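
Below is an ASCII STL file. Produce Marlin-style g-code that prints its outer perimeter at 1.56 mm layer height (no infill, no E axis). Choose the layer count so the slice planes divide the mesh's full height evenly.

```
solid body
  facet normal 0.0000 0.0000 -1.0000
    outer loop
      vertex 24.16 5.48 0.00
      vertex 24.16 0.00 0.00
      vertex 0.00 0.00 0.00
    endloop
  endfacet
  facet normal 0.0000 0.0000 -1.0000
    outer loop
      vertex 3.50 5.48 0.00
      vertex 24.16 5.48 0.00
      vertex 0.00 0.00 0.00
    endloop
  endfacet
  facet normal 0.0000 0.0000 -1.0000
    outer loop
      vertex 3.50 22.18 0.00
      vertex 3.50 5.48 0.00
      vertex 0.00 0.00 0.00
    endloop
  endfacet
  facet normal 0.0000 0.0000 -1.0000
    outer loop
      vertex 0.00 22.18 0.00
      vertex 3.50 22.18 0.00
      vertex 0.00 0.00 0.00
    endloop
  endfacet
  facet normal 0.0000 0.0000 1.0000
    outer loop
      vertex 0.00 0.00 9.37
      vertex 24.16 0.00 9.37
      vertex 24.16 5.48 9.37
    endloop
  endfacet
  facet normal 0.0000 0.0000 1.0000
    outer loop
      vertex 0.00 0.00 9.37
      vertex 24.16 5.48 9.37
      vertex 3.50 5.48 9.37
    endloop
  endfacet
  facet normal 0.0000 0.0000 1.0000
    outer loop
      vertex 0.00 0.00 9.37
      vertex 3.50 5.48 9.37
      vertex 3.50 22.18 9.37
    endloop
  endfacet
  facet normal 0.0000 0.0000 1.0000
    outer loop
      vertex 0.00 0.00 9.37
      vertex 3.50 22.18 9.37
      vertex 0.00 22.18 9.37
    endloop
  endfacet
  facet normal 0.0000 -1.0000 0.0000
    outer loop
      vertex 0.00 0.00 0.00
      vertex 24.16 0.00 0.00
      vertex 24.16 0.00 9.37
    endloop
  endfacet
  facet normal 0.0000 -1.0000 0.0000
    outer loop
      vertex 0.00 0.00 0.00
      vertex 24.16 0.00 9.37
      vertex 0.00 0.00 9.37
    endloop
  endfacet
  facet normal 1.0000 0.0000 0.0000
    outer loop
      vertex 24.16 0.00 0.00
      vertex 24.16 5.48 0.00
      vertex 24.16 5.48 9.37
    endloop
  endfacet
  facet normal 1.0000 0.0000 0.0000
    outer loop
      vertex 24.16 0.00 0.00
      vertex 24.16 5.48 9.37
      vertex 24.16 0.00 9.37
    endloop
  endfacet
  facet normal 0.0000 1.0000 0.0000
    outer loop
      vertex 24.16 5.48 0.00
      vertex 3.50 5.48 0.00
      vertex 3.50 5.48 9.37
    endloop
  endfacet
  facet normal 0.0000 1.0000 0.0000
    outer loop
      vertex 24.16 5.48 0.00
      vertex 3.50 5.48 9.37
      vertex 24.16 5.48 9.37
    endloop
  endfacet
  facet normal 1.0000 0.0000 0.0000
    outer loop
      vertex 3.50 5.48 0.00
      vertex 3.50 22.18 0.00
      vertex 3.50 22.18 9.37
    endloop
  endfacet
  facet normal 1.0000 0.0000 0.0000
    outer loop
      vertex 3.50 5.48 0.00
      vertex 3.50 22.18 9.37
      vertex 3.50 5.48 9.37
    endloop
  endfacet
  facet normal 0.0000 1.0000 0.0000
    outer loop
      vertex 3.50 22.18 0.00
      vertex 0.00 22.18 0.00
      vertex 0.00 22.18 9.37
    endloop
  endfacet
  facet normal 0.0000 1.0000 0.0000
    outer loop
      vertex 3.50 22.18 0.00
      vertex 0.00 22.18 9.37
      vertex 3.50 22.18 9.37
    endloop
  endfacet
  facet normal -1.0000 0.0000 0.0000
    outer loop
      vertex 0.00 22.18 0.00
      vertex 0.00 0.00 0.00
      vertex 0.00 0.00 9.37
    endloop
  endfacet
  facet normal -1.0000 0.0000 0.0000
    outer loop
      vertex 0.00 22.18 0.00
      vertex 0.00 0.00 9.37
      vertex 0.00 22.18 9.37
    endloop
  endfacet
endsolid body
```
; perimeter-only toolpath
G21 ; units = mm
G90 ; absolute positioning
G28 ; home
; layer 1
G0 Z1.56
G0 X0.00 Y0.00
G1 X24.16 Y0.00
G1 X24.16 Y5.48
G1 X3.50 Y5.48
G1 X3.50 Y22.18
G1 X0.00 Y22.18
G1 X0.00 Y0.00
; layer 2
G0 Z3.12
G0 X0.00 Y0.00
G1 X24.16 Y0.00
G1 X24.16 Y5.48
G1 X3.50 Y5.48
G1 X3.50 Y22.18
G1 X0.00 Y22.18
G1 X0.00 Y0.00
; layer 3
G0 Z4.68
G0 X0.00 Y0.00
G1 X24.16 Y0.00
G1 X24.16 Y5.48
G1 X3.50 Y5.48
G1 X3.50 Y22.18
G1 X0.00 Y22.18
G1 X0.00 Y0.00
; layer 4
G0 Z6.25
G0 X0.00 Y0.00
G1 X24.16 Y0.00
G1 X24.16 Y5.48
G1 X3.50 Y5.48
G1 X3.50 Y22.18
G1 X0.00 Y22.18
G1 X0.00 Y0.00
; layer 5
G0 Z7.81
G0 X0.00 Y0.00
G1 X24.16 Y0.00
G1 X24.16 Y5.48
G1 X3.50 Y5.48
G1 X3.50 Y22.18
G1 X0.00 Y22.18
G1 X0.00 Y0.00
; layer 6
G0 Z9.37
G0 X0.00 Y0.00
G1 X24.16 Y0.00
G1 X24.16 Y5.48
G1 X3.50 Y5.48
G1 X3.50 Y22.18
G1 X0.00 Y22.18
G1 X0.00 Y0.00
M2 ; end

The solid is an L-shaped prism: outer 24.2 × 22.2 mm, arm thicknesses ≈ 5.48 mm (horizontal) and 3.5 mm (vertical), extruded 9.37 mm in z. Slicing at Δz = 1.56 mm — 6 equal slices spanning the solid's height, so layer i sits at z = i·h/6 — gives 6 non-empty perimeters. Each is a 6-segment closed polygon; G0 lifts to the layer z and rapids to the start vertex, then G1 traces the edges.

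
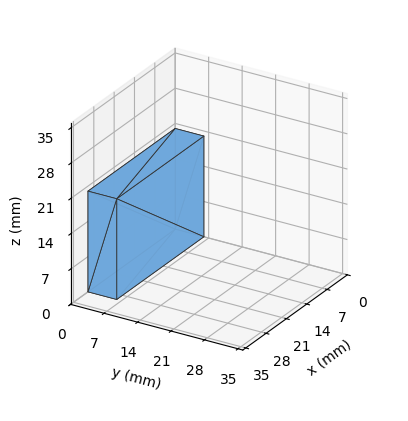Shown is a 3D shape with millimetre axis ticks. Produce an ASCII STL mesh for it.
Reading the render: the shape is a rectangular box, roughly 30 × 6 mm footprint and 20 mm tall (dimensions read to the nearest mm from the axis ticks). For the STL, each face is triangulated and given an outward normal.

solid part
  facet normal 0.0000 0.0000 -1.0000
    outer loop
      vertex 30.00 6.00 0.00
      vertex 30.00 0.00 0.00
      vertex 0.00 0.00 0.00
    endloop
  endfacet
  facet normal 0.0000 0.0000 -1.0000
    outer loop
      vertex 0.00 6.00 0.00
      vertex 30.00 6.00 0.00
      vertex 0.00 0.00 0.00
    endloop
  endfacet
  facet normal 0.0000 0.0000 1.0000
    outer loop
      vertex 0.00 0.00 20.00
      vertex 30.00 0.00 20.00
      vertex 30.00 6.00 20.00
    endloop
  endfacet
  facet normal 0.0000 0.0000 1.0000
    outer loop
      vertex 0.00 0.00 20.00
      vertex 30.00 6.00 20.00
      vertex 0.00 6.00 20.00
    endloop
  endfacet
  facet normal 0.0000 -1.0000 0.0000
    outer loop
      vertex 0.00 0.00 0.00
      vertex 30.00 0.00 0.00
      vertex 30.00 0.00 20.00
    endloop
  endfacet
  facet normal 0.0000 -1.0000 0.0000
    outer loop
      vertex 0.00 0.00 0.00
      vertex 30.00 0.00 20.00
      vertex 0.00 0.00 20.00
    endloop
  endfacet
  facet normal 0.0000 1.0000 0.0000
    outer loop
      vertex 30.00 6.00 20.00
      vertex 30.00 6.00 0.00
      vertex 0.00 6.00 0.00
    endloop
  endfacet
  facet normal 0.0000 1.0000 0.0000
    outer loop
      vertex 0.00 6.00 20.00
      vertex 30.00 6.00 20.00
      vertex 0.00 6.00 0.00
    endloop
  endfacet
  facet normal -1.0000 0.0000 0.0000
    outer loop
      vertex 0.00 6.00 20.00
      vertex 0.00 6.00 0.00
      vertex 0.00 0.00 0.00
    endloop
  endfacet
  facet normal -1.0000 0.0000 0.0000
    outer loop
      vertex 0.00 0.00 20.00
      vertex 0.00 6.00 20.00
      vertex 0.00 0.00 0.00
    endloop
  endfacet
  facet normal 1.0000 0.0000 0.0000
    outer loop
      vertex 30.00 0.00 0.00
      vertex 30.00 6.00 0.00
      vertex 30.00 6.00 20.00
    endloop
  endfacet
  facet normal 1.0000 0.0000 0.0000
    outer loop
      vertex 30.00 0.00 0.00
      vertex 30.00 6.00 20.00
      vertex 30.00 0.00 20.00
    endloop
  endfacet
endsolid part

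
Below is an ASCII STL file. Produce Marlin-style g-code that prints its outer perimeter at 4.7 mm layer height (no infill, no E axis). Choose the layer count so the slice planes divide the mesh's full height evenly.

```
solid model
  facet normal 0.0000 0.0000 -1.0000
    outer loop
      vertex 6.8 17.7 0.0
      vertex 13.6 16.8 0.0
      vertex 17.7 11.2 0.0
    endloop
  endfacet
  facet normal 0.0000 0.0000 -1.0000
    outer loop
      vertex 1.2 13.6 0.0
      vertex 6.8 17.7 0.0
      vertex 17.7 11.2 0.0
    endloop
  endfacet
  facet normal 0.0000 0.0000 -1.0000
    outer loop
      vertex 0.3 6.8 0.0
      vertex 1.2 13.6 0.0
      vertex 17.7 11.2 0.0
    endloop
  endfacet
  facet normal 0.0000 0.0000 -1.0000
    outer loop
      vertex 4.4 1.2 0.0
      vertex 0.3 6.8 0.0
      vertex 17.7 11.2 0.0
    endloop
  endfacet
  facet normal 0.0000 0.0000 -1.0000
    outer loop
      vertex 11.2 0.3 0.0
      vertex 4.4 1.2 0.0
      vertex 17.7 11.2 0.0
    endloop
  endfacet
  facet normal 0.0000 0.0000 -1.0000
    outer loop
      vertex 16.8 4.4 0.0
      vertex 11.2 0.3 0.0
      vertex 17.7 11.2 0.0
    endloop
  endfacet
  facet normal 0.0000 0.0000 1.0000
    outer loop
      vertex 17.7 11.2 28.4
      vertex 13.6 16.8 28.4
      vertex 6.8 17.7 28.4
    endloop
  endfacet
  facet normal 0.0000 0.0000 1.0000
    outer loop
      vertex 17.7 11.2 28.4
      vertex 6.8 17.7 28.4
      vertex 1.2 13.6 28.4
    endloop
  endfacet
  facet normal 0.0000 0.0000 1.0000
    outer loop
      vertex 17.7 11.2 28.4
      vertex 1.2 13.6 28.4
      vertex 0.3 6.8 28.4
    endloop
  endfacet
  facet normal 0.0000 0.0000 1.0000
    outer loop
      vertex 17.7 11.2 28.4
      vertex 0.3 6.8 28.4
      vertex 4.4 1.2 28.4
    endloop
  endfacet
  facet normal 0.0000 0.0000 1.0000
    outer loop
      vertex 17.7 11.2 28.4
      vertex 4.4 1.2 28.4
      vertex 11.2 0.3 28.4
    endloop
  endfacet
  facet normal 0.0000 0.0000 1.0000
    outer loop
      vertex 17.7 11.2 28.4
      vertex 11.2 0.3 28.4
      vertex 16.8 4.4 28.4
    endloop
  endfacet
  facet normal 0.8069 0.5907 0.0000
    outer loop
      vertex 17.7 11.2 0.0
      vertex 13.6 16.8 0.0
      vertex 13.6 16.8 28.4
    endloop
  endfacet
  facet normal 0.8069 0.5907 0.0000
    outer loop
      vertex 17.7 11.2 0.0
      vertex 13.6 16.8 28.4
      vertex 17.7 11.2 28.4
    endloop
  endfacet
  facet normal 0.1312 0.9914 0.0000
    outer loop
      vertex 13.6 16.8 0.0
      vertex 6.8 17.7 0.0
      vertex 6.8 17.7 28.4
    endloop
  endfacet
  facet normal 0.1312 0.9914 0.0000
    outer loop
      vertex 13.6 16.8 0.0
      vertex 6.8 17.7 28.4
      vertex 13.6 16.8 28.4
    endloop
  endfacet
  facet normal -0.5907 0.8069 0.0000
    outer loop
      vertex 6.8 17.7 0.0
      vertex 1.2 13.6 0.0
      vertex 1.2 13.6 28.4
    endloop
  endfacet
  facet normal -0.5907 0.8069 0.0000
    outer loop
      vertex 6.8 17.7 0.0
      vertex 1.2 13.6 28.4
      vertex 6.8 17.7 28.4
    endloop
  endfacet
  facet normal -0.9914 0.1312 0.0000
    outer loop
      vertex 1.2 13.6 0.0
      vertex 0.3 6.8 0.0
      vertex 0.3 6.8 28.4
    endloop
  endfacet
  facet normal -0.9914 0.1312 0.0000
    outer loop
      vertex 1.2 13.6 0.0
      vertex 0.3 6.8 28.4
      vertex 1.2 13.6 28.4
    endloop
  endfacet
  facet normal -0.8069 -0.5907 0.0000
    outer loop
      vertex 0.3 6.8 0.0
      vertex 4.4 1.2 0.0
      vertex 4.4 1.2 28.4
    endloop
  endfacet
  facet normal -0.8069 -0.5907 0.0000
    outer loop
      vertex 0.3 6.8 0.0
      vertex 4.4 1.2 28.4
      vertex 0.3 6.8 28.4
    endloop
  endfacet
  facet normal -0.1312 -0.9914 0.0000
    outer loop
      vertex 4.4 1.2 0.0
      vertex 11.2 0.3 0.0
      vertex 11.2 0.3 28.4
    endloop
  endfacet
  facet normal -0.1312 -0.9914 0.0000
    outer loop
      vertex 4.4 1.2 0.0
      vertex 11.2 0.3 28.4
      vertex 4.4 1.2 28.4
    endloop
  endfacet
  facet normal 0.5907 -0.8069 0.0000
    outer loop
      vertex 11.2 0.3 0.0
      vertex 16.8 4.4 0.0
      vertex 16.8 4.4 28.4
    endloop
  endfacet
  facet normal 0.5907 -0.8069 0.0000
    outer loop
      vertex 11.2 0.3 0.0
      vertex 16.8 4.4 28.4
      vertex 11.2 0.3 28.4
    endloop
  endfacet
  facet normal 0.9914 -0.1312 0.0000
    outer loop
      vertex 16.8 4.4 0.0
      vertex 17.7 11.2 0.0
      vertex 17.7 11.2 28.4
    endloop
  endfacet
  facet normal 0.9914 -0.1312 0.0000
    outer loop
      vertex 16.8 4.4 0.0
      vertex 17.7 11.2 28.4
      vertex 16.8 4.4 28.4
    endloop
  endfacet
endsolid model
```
; perimeter-only toolpath
G21 ; units = mm
G90 ; absolute positioning
G28 ; home
; layer 1
G0 Z4.7
G0 X17.7 Y11.2
G1 X13.6 Y16.8
G1 X6.8 Y17.7
G1 X1.2 Y13.6
G1 X0.3 Y6.8
G1 X4.4 Y1.2
G1 X11.2 Y0.3
G1 X16.8 Y4.4
G1 X17.7 Y11.2
; layer 2
G0 Z9.5
G0 X17.7 Y11.2
G1 X13.6 Y16.8
G1 X6.8 Y17.7
G1 X1.2 Y13.6
G1 X0.3 Y6.8
G1 X4.4 Y1.2
G1 X11.2 Y0.3
G1 X16.8 Y4.4
G1 X17.7 Y11.2
; layer 3
G0 Z14.2
G0 X17.7 Y11.2
G1 X13.6 Y16.8
G1 X6.8 Y17.7
G1 X1.2 Y13.6
G1 X0.3 Y6.8
G1 X4.4 Y1.2
G1 X11.2 Y0.3
G1 X16.8 Y4.4
G1 X17.7 Y11.2
; layer 4
G0 Z18.9
G0 X17.7 Y11.2
G1 X13.6 Y16.8
G1 X6.8 Y17.7
G1 X1.2 Y13.6
G1 X0.3 Y6.8
G1 X4.4 Y1.2
G1 X11.2 Y0.3
G1 X16.8 Y4.4
G1 X17.7 Y11.2
; layer 5
G0 Z23.7
G0 X17.7 Y11.2
G1 X13.6 Y16.8
G1 X6.8 Y17.7
G1 X1.2 Y13.6
G1 X0.3 Y6.8
G1 X4.4 Y1.2
G1 X11.2 Y0.3
G1 X16.8 Y4.4
G1 X17.7 Y11.2
; layer 6
G0 Z28.4
G0 X17.7 Y11.2
G1 X13.6 Y16.8
G1 X6.8 Y17.7
G1 X1.2 Y13.6
G1 X0.3 Y6.8
G1 X4.4 Y1.2
G1 X11.2 Y0.3
G1 X16.8 Y4.4
G1 X17.7 Y11.2
M2 ; end

The solid is a regular 8-sided prism (a cylinder approximated with 8 flat sides), circumscribed radius ≈ 9 mm, height ≈ 28.4 mm. Slicing at Δz = 4.7 mm — 6 equal slices spanning the solid's height, so layer i sits at z = i·h/6 — gives 6 non-empty perimeters. Each is a 8-segment closed polygon; G0 lifts to the layer z and rapids to the start vertex, then G1 traces the edges.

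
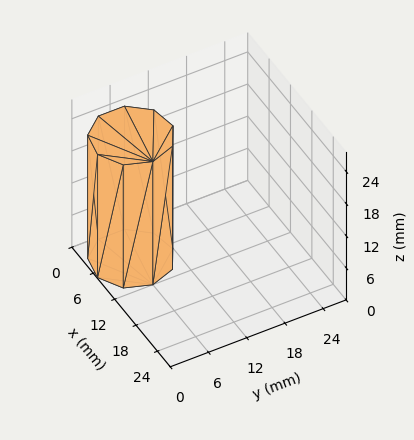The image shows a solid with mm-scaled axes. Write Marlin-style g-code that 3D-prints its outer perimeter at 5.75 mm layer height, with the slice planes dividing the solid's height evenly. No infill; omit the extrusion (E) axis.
Reading the render: the shape is a regular 9-sided prism (a cylinder approximated with 9 flat sides), circumscribed radius ≈ 6 mm, height ≈ 23 mm (dimensions read to the nearest mm from the axis ticks). For the g-code, the solid's height is divided into equal slices at the stated Δz and each level perimeter traced with G1 moves after a G0 lift.

; perimeter-only toolpath
G21 ; units = mm
G90 ; absolute positioning
G28 ; home
; layer 1
G0 Z5.75
G0 X12.00 Y6.00
G1 X10.60 Y9.86
G1 X7.04 Y11.91
G1 X3.00 Y11.20
G1 X0.36 Y8.05
G1 X0.36 Y3.95
G1 X3.00 Y0.80
G1 X7.04 Y0.09
G1 X10.60 Y2.14
G1 X12.00 Y6.00
; layer 2
G0 Z11.50
G0 X12.00 Y6.00
G1 X10.60 Y9.86
G1 X7.04 Y11.91
G1 X3.00 Y11.20
G1 X0.36 Y8.05
G1 X0.36 Y3.95
G1 X3.00 Y0.80
G1 X7.04 Y0.09
G1 X10.60 Y2.14
G1 X12.00 Y6.00
; layer 3
G0 Z17.25
G0 X12.00 Y6.00
G1 X10.60 Y9.86
G1 X7.04 Y11.91
G1 X3.00 Y11.20
G1 X0.36 Y8.05
G1 X0.36 Y3.95
G1 X3.00 Y0.80
G1 X7.04 Y0.09
G1 X10.60 Y2.14
G1 X12.00 Y6.00
; layer 4
G0 Z23.00
G0 X12.00 Y6.00
G1 X10.60 Y9.86
G1 X7.04 Y11.91
G1 X3.00 Y11.20
G1 X0.36 Y8.05
G1 X0.36 Y3.95
G1 X3.00 Y0.80
G1 X7.04 Y0.09
G1 X10.60 Y2.14
G1 X12.00 Y6.00
M2 ; end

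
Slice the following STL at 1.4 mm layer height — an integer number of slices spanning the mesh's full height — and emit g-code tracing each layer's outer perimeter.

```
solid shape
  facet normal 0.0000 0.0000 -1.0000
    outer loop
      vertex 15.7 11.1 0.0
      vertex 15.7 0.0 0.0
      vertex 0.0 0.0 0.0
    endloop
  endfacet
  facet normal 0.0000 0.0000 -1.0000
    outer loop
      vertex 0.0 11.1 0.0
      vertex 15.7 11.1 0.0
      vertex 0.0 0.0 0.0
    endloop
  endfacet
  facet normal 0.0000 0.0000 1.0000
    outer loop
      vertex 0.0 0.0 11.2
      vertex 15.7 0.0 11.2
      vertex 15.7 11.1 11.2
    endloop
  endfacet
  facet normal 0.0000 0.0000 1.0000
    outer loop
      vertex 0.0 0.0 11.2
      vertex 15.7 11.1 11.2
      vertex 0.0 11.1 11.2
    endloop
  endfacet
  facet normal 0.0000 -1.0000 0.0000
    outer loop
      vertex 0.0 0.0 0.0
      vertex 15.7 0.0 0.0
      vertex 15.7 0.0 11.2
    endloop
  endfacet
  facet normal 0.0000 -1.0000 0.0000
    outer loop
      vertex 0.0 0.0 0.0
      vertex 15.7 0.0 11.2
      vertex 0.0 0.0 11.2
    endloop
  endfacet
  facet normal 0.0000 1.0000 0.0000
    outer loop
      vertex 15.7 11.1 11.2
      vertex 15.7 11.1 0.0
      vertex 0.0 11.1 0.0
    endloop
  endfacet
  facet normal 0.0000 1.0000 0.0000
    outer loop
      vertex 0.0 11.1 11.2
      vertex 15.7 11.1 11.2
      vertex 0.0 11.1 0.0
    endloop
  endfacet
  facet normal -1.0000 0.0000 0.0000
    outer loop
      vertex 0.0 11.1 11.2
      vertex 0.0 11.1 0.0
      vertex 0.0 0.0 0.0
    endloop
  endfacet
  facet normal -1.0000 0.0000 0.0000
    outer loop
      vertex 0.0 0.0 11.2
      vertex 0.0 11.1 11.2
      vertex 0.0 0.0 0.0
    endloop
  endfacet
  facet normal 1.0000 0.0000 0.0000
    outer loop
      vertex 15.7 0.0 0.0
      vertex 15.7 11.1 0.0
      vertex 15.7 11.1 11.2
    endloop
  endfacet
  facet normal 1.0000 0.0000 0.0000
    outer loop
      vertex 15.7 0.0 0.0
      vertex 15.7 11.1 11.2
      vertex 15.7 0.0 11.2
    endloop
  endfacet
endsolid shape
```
; perimeter-only toolpath
G21 ; units = mm
G90 ; absolute positioning
G28 ; home
; layer 1
G0 Z1.4
G0 X0.0 Y0.0
G1 X15.7 Y0.0
G1 X15.7 Y11.1
G1 X0.0 Y11.1
G1 X0.0 Y0.0
; layer 2
G0 Z2.8
G0 X0.0 Y0.0
G1 X15.7 Y0.0
G1 X15.7 Y11.1
G1 X0.0 Y11.1
G1 X0.0 Y0.0
; layer 3
G0 Z4.2
G0 X0.0 Y0.0
G1 X15.7 Y0.0
G1 X15.7 Y11.1
G1 X0.0 Y11.1
G1 X0.0 Y0.0
; layer 4
G0 Z5.6
G0 X0.0 Y0.0
G1 X15.7 Y0.0
G1 X15.7 Y11.1
G1 X0.0 Y11.1
G1 X0.0 Y0.0
; layer 5
G0 Z7.0
G0 X0.0 Y0.0
G1 X15.7 Y0.0
G1 X15.7 Y11.1
G1 X0.0 Y11.1
G1 X0.0 Y0.0
; layer 6
G0 Z8.4
G0 X0.0 Y0.0
G1 X15.7 Y0.0
G1 X15.7 Y11.1
G1 X0.0 Y11.1
G1 X0.0 Y0.0
; layer 7
G0 Z9.8
G0 X0.0 Y0.0
G1 X15.7 Y0.0
G1 X15.7 Y11.1
G1 X0.0 Y11.1
G1 X0.0 Y0.0
; layer 8
G0 Z11.2
G0 X0.0 Y0.0
G1 X15.7 Y0.0
G1 X15.7 Y11.1
G1 X0.0 Y11.1
G1 X0.0 Y0.0
M2 ; end

The solid is a rectangular box, roughly 15.7 × 11.1 mm footprint and 11.2 mm tall. Slicing at Δz = 1.4 mm — 8 equal slices spanning the solid's height, so layer i sits at z = i·h/8 — gives 8 non-empty perimeters. Each is a 4-segment closed polygon; G0 lifts to the layer z and rapids to the start vertex, then G1 traces the edges.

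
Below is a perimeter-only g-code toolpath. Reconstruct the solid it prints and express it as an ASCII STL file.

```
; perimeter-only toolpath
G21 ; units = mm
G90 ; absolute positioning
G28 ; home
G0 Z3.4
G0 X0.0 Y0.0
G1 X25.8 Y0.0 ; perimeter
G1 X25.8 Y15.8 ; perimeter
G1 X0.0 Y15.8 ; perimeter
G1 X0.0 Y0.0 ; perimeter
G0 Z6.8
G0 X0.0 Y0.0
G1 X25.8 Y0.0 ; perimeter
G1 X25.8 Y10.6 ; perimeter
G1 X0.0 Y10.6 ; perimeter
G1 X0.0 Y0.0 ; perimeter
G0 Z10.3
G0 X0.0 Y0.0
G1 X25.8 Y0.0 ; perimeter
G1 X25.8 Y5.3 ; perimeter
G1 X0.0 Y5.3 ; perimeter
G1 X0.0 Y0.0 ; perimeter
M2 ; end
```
solid part
  facet normal 0.0000 0.0000 -1.0000
    outer loop
      vertex 25.8 21.1 0.0
      vertex 25.8 0.0 0.0
      vertex 0.0 0.0 0.0
    endloop
  endfacet
  facet normal 0.0000 0.0000 -1.0000
    outer loop
      vertex 0.0 21.1 0.0
      vertex 25.8 21.1 0.0
      vertex 0.0 0.0 0.0
    endloop
  endfacet
  facet normal 0.0000 -1.0000 0.0000
    outer loop
      vertex 0.0 0.0 0.0
      vertex 25.8 0.0 0.0
      vertex 25.8 0.0 13.7
    endloop
  endfacet
  facet normal 0.0000 -1.0000 0.0000
    outer loop
      vertex 0.0 0.0 0.0
      vertex 25.8 0.0 13.7
      vertex 0.0 0.0 13.7
    endloop
  endfacet
  facet normal 0.0000 0.5446 0.8387
    outer loop
      vertex 0.0 0.0 13.7
      vertex 25.8 0.0 13.7
      vertex 25.8 21.1 0.0
    endloop
  endfacet
  facet normal 0.0000 0.5446 0.8387
    outer loop
      vertex 0.0 0.0 13.7
      vertex 25.8 21.1 0.0
      vertex 0.0 21.1 0.0
    endloop
  endfacet
  facet normal -1.0000 0.0000 0.0000
    outer loop
      vertex 0.0 0.0 13.7
      vertex 0.0 21.1 0.0
      vertex 0.0 0.0 0.0
    endloop
  endfacet
  facet normal 1.0000 0.0000 0.0000
    outer loop
      vertex 25.8 0.0 0.0
      vertex 25.8 21.1 0.0
      vertex 25.8 0.0 13.7
    endloop
  endfacet
endsolid part

The G0 Z moves step by Δz≈3.4 mm. The G1 loops shrink linearly with z, so the solid tapers from its base footprint up to z≈13.7. Closing with a flat bottom cap and the tapered top and triangulating gives 8 facets — a wedge (ramp): 25.8 × 21.1 mm base, rising to 13.7 mm along the y=0 edge and sloping linearly to z=0 at y=21.1.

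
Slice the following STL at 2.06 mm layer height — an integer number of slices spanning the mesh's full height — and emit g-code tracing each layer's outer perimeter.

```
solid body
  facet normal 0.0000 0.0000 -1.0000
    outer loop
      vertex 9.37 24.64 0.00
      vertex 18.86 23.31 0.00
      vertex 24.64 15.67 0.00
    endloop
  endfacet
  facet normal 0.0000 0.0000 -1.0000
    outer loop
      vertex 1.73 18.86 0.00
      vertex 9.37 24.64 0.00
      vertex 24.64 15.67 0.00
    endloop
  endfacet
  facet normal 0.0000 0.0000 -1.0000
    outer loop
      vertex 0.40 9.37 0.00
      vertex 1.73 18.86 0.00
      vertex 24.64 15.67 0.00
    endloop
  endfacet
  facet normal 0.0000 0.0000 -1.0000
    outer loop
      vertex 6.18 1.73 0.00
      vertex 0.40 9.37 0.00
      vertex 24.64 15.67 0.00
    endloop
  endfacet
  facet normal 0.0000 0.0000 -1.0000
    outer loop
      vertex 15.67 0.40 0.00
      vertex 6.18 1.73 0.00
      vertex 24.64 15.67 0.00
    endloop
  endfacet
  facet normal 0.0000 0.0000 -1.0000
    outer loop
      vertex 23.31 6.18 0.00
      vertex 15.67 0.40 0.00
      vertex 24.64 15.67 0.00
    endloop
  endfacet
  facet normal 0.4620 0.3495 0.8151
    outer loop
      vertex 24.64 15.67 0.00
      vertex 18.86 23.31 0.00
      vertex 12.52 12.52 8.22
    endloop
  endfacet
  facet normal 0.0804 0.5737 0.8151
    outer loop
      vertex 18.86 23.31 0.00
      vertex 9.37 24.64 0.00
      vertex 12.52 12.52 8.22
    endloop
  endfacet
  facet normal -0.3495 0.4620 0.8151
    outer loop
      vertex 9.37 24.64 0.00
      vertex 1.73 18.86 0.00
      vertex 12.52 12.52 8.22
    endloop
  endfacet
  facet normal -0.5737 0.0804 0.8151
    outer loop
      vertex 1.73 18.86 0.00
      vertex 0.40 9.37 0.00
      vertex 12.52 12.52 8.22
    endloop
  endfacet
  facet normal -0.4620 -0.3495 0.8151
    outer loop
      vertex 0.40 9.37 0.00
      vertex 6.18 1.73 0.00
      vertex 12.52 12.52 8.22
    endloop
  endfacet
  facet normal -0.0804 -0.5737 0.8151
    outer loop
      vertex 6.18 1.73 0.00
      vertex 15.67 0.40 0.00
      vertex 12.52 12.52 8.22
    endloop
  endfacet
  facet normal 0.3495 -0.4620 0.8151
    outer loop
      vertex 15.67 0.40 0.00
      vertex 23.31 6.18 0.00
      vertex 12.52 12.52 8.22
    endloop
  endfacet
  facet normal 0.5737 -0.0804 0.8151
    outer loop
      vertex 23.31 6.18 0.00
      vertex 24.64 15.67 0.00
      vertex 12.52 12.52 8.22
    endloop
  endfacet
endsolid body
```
; perimeter-only toolpath
G21 ; units = mm
G90 ; absolute positioning
G28 ; home
; layer 1
G0 Z2.06
G0 X21.61 Y14.88
G1 X17.27 Y20.61
G1 X10.16 Y21.61
G1 X4.43 Y17.27
G1 X3.43 Y10.16
G1 X7.76 Y4.43
G1 X14.88 Y3.43
G1 X20.61 Y7.76
G1 X21.61 Y14.88
; layer 2
G0 Z4.11
G0 X18.58 Y14.09
G1 X15.69 Y17.91
G1 X10.95 Y18.58
G1 X7.12 Y15.69
G1 X6.46 Y10.95
G1 X9.35 Y7.12
G1 X14.09 Y6.46
G1 X17.91 Y9.35
G1 X18.58 Y14.09
; layer 3
G0 Z6.17
G0 X15.55 Y13.31
G1 X14.11 Y15.22
G1 X11.73 Y15.55
G1 X9.82 Y14.11
G1 X9.49 Y11.73
G1 X10.94 Y9.82
G1 X13.31 Y9.49
G1 X15.22 Y10.94
G1 X15.55 Y13.31
M2 ; end

The solid is a regular 8-sided pyramid, base circumscribed radius ≈ 12.5 mm, apex at z ≈ 8.22 mm. Slicing at Δz = 2.06 mm — 4 equal slices spanning the solid's height, so layer i sits at z = i·h/4 — gives 3 non-empty perimeters. Each is a 8-segment closed polygon; G0 lifts to the layer z and rapids to the start vertex, then G1 traces the edges. The cross-section shrinks linearly with z (the slice at the apex is degenerate and omitted).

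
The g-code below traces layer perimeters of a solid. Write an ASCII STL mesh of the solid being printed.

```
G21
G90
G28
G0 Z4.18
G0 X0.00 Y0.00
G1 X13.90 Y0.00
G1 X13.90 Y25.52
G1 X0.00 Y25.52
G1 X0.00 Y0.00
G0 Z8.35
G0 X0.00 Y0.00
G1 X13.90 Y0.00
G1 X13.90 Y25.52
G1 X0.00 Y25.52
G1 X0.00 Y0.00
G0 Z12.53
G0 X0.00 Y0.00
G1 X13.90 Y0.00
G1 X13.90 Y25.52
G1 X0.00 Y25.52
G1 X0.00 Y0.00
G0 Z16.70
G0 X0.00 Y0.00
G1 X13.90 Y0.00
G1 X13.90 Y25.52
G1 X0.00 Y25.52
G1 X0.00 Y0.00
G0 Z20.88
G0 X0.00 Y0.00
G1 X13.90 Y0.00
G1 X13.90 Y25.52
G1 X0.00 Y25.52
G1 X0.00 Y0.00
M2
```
solid part
  facet normal 0.0000 0.0000 -1.0000
    outer loop
      vertex 13.90 25.52 0.00
      vertex 13.90 0.00 0.00
      vertex 0.00 0.00 0.00
    endloop
  endfacet
  facet normal 0.0000 0.0000 -1.0000
    outer loop
      vertex 0.00 25.52 0.00
      vertex 13.90 25.52 0.00
      vertex 0.00 0.00 0.00
    endloop
  endfacet
  facet normal 0.0000 0.0000 1.0000
    outer loop
      vertex 0.00 0.00 20.88
      vertex 13.90 0.00 20.88
      vertex 13.90 25.52 20.88
    endloop
  endfacet
  facet normal 0.0000 0.0000 1.0000
    outer loop
      vertex 0.00 0.00 20.88
      vertex 13.90 25.52 20.88
      vertex 0.00 25.52 20.88
    endloop
  endfacet
  facet normal 0.0000 -1.0000 0.0000
    outer loop
      vertex 0.00 0.00 0.00
      vertex 13.90 0.00 0.00
      vertex 13.90 0.00 20.88
    endloop
  endfacet
  facet normal 0.0000 -1.0000 0.0000
    outer loop
      vertex 0.00 0.00 0.00
      vertex 13.90 0.00 20.88
      vertex 0.00 0.00 20.88
    endloop
  endfacet
  facet normal 0.0000 1.0000 0.0000
    outer loop
      vertex 13.90 25.52 20.88
      vertex 13.90 25.52 0.00
      vertex 0.00 25.52 0.00
    endloop
  endfacet
  facet normal 0.0000 1.0000 0.0000
    outer loop
      vertex 0.00 25.52 20.88
      vertex 13.90 25.52 20.88
      vertex 0.00 25.52 0.00
    endloop
  endfacet
  facet normal -1.0000 0.0000 0.0000
    outer loop
      vertex 0.00 25.52 20.88
      vertex 0.00 25.52 0.00
      vertex 0.00 0.00 0.00
    endloop
  endfacet
  facet normal -1.0000 0.0000 0.0000
    outer loop
      vertex 0.00 0.00 20.88
      vertex 0.00 25.52 20.88
      vertex 0.00 0.00 0.00
    endloop
  endfacet
  facet normal 1.0000 0.0000 0.0000
    outer loop
      vertex 13.90 0.00 0.00
      vertex 13.90 25.52 0.00
      vertex 13.90 25.52 20.88
    endloop
  endfacet
  facet normal 1.0000 0.0000 0.0000
    outer loop
      vertex 13.90 0.00 0.00
      vertex 13.90 25.52 20.88
      vertex 13.90 0.00 20.88
    endloop
  endfacet
endsolid part

The G0 Z moves step by Δz≈4.18 mm. Every layer's G1 loop is the same polygon, so the solid is a straight extrusion of it from z=0 to z≈20.9. Closing with flat bottom and top caps and triangulating gives 12 facets — a rectangular box, roughly 13.9 × 25.5 mm footprint and 20.9 mm tall.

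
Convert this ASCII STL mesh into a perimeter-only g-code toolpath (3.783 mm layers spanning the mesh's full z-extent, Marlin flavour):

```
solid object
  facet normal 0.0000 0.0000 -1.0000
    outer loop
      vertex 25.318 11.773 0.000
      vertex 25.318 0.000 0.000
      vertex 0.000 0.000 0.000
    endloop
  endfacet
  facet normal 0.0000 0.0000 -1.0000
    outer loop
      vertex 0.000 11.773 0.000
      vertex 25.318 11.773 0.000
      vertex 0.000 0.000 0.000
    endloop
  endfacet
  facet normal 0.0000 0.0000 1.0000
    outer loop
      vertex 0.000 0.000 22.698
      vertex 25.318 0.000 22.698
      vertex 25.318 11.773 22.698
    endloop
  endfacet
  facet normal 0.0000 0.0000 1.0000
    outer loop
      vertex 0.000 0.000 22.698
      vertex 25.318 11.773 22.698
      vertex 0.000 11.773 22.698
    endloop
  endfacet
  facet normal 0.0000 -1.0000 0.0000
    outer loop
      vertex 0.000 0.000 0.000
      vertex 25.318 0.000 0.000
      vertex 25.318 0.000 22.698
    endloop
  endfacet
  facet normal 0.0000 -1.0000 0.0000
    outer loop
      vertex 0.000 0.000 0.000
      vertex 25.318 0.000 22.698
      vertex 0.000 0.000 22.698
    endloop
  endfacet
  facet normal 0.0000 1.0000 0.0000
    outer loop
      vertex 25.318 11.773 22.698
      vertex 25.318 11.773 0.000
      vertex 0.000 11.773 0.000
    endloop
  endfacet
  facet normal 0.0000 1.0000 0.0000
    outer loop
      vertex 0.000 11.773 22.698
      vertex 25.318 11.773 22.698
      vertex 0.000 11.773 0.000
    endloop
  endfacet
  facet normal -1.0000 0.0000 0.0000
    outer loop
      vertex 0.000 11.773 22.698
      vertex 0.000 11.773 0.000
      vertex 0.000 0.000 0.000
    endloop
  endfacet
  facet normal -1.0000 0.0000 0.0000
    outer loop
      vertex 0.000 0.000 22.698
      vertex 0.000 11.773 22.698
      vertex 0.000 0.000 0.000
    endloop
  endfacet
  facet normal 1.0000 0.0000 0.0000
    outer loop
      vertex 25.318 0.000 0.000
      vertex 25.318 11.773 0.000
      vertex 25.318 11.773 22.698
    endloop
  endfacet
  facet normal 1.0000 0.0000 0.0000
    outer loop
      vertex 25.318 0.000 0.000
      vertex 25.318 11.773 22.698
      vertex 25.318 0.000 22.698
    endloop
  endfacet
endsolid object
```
; perimeter-only toolpath
G21 ; units = mm
G90 ; absolute positioning
G28 ; home
; layer 1
G0 Z3.783
G0 X0.000 Y0.000
G1 X25.318 Y0.000
G1 X25.318 Y11.773
G1 X0.000 Y11.773
G1 X0.000 Y0.000
; layer 2
G0 Z7.566
G0 X0.000 Y0.000
G1 X25.318 Y0.000
G1 X25.318 Y11.773
G1 X0.000 Y11.773
G1 X0.000 Y0.000
; layer 3
G0 Z11.349
G0 X0.000 Y0.000
G1 X25.318 Y0.000
G1 X25.318 Y11.773
G1 X0.000 Y11.773
G1 X0.000 Y0.000
; layer 4
G0 Z15.132
G0 X0.000 Y0.000
G1 X25.318 Y0.000
G1 X25.318 Y11.773
G1 X0.000 Y11.773
G1 X0.000 Y0.000
; layer 5
G0 Z18.915
G0 X0.000 Y0.000
G1 X25.318 Y0.000
G1 X25.318 Y11.773
G1 X0.000 Y11.773
G1 X0.000 Y0.000
; layer 6
G0 Z22.698
G0 X0.000 Y0.000
G1 X25.318 Y0.000
G1 X25.318 Y11.773
G1 X0.000 Y11.773
G1 X0.000 Y0.000
M2 ; end

The solid is a rectangular box, roughly 25.3 × 11.8 mm footprint and 22.7 mm tall. Slicing at Δz = 3.783 mm — 6 equal slices spanning the solid's height, so layer i sits at z = i·h/6 — gives 6 non-empty perimeters. Each is a 4-segment closed polygon; G0 lifts to the layer z and rapids to the start vertex, then G1 traces the edges.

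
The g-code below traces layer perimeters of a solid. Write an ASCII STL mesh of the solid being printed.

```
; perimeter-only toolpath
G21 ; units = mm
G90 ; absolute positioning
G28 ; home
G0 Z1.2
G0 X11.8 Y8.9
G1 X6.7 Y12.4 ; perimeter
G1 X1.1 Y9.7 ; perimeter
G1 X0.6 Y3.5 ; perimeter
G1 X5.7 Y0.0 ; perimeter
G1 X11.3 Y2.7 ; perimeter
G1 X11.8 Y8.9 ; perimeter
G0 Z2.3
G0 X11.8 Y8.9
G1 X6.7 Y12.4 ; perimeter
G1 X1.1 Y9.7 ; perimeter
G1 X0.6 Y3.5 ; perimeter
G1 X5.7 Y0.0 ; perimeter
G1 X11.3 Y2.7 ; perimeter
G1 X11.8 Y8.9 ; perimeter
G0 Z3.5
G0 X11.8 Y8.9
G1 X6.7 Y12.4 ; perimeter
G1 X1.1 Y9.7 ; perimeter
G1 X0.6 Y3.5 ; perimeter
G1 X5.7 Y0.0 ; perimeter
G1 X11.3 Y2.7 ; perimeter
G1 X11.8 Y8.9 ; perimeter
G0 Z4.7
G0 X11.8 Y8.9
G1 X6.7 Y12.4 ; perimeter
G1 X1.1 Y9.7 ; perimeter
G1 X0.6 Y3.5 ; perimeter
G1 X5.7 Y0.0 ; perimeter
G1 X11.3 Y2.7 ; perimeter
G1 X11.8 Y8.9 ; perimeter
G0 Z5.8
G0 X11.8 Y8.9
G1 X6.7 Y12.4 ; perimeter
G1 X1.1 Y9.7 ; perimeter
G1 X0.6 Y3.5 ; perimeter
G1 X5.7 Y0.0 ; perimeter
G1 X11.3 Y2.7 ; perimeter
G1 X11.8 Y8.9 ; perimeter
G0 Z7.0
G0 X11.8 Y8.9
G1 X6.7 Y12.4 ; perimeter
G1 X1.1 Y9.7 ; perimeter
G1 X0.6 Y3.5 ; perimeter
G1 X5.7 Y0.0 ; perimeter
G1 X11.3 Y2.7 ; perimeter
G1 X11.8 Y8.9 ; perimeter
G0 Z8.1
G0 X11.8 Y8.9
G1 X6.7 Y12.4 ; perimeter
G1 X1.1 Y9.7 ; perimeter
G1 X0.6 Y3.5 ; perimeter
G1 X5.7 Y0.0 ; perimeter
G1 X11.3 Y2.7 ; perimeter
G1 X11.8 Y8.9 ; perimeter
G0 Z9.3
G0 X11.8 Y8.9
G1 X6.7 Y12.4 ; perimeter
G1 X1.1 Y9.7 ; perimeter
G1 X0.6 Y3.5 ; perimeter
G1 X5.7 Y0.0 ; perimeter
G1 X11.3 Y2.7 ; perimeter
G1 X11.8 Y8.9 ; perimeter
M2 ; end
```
solid part
  facet normal 0.0000 0.0000 -1.0000
    outer loop
      vertex 1.1 9.7 0.0
      vertex 6.7 12.4 0.0
      vertex 11.8 8.9 0.0
    endloop
  endfacet
  facet normal 0.0000 0.0000 -1.0000
    outer loop
      vertex 0.6 3.5 0.0
      vertex 1.1 9.7 0.0
      vertex 11.8 8.9 0.0
    endloop
  endfacet
  facet normal 0.0000 0.0000 -1.0000
    outer loop
      vertex 5.7 0.0 0.0
      vertex 0.6 3.5 0.0
      vertex 11.8 8.9 0.0
    endloop
  endfacet
  facet normal 0.0000 0.0000 -1.0000
    outer loop
      vertex 11.3 2.7 0.0
      vertex 5.7 0.0 0.0
      vertex 11.8 8.9 0.0
    endloop
  endfacet
  facet normal 0.0000 0.0000 1.0000
    outer loop
      vertex 11.8 8.9 9.3
      vertex 6.7 12.4 9.3
      vertex 1.1 9.7 9.3
    endloop
  endfacet
  facet normal 0.0000 0.0000 1.0000
    outer loop
      vertex 11.8 8.9 9.3
      vertex 1.1 9.7 9.3
      vertex 0.6 3.5 9.3
    endloop
  endfacet
  facet normal 0.0000 0.0000 1.0000
    outer loop
      vertex 11.8 8.9 9.3
      vertex 0.6 3.5 9.3
      vertex 5.7 0.0 9.3
    endloop
  endfacet
  facet normal 0.0000 0.0000 1.0000
    outer loop
      vertex 11.8 8.9 9.3
      vertex 5.7 0.0 9.3
      vertex 11.3 2.7 9.3
    endloop
  endfacet
  facet normal 0.5658 0.8245 0.0000
    outer loop
      vertex 11.8 8.9 0.0
      vertex 6.7 12.4 0.0
      vertex 6.7 12.4 9.3
    endloop
  endfacet
  facet normal 0.5658 0.8245 0.0000
    outer loop
      vertex 11.8 8.9 0.0
      vertex 6.7 12.4 9.3
      vertex 11.8 8.9 9.3
    endloop
  endfacet
  facet normal -0.4343 0.9008 0.0000
    outer loop
      vertex 6.7 12.4 0.0
      vertex 1.1 9.7 0.0
      vertex 1.1 9.7 9.3
    endloop
  endfacet
  facet normal -0.4343 0.9008 0.0000
    outer loop
      vertex 6.7 12.4 0.0
      vertex 1.1 9.7 9.3
      vertex 6.7 12.4 9.3
    endloop
  endfacet
  facet normal -0.9968 0.0804 0.0000
    outer loop
      vertex 1.1 9.7 0.0
      vertex 0.6 3.5 0.0
      vertex 0.6 3.5 9.3
    endloop
  endfacet
  facet normal -0.9968 0.0804 0.0000
    outer loop
      vertex 1.1 9.7 0.0
      vertex 0.6 3.5 9.3
      vertex 1.1 9.7 9.3
    endloop
  endfacet
  facet normal -0.5658 -0.8245 0.0000
    outer loop
      vertex 0.6 3.5 0.0
      vertex 5.7 0.0 0.0
      vertex 5.7 0.0 9.3
    endloop
  endfacet
  facet normal -0.5658 -0.8245 0.0000
    outer loop
      vertex 0.6 3.5 0.0
      vertex 5.7 0.0 9.3
      vertex 0.6 3.5 9.3
    endloop
  endfacet
  facet normal 0.4343 -0.9008 0.0000
    outer loop
      vertex 5.7 0.0 0.0
      vertex 11.3 2.7 0.0
      vertex 11.3 2.7 9.3
    endloop
  endfacet
  facet normal 0.4343 -0.9008 0.0000
    outer loop
      vertex 5.7 0.0 0.0
      vertex 11.3 2.7 9.3
      vertex 5.7 0.0 9.3
    endloop
  endfacet
  facet normal 0.9968 -0.0804 0.0000
    outer loop
      vertex 11.3 2.7 0.0
      vertex 11.8 8.9 0.0
      vertex 11.8 8.9 9.3
    endloop
  endfacet
  facet normal 0.9968 -0.0804 0.0000
    outer loop
      vertex 11.3 2.7 0.0
      vertex 11.8 8.9 9.3
      vertex 11.3 2.7 9.3
    endloop
  endfacet
endsolid part

The G0 Z moves step by Δz≈1.2 mm. Every layer's G1 loop is the same polygon, so the solid is a straight extrusion of it from z=0 to z≈9.3. Closing with flat bottom and top caps and triangulating gives 20 facets — a regular 6-sided prism (a cylinder approximated with 6 flat sides), circumscribed radius ≈ 6.2 mm, height ≈ 9.3 mm.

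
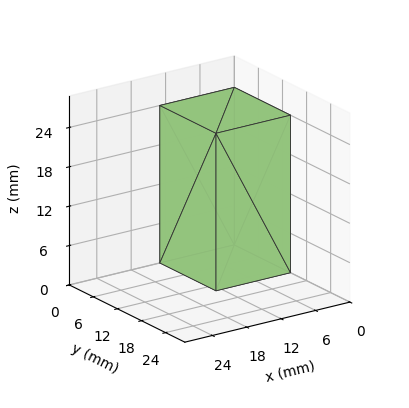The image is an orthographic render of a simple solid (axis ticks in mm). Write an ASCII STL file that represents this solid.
Reading the render: the shape is a rectangular box, roughly 13 × 14 mm footprint and 24 mm tall (dimensions read to the nearest mm from the axis ticks). For the STL, each face is triangulated and given an outward normal.

solid part
  facet normal 0.0000 0.0000 -1.0000
    outer loop
      vertex 13.000 14.000 0.000
      vertex 13.000 0.000 0.000
      vertex 0.000 0.000 0.000
    endloop
  endfacet
  facet normal 0.0000 0.0000 -1.0000
    outer loop
      vertex 0.000 14.000 0.000
      vertex 13.000 14.000 0.000
      vertex 0.000 0.000 0.000
    endloop
  endfacet
  facet normal 0.0000 0.0000 1.0000
    outer loop
      vertex 0.000 0.000 24.000
      vertex 13.000 0.000 24.000
      vertex 13.000 14.000 24.000
    endloop
  endfacet
  facet normal 0.0000 0.0000 1.0000
    outer loop
      vertex 0.000 0.000 24.000
      vertex 13.000 14.000 24.000
      vertex 0.000 14.000 24.000
    endloop
  endfacet
  facet normal 0.0000 -1.0000 0.0000
    outer loop
      vertex 0.000 0.000 0.000
      vertex 13.000 0.000 0.000
      vertex 13.000 0.000 24.000
    endloop
  endfacet
  facet normal 0.0000 -1.0000 0.0000
    outer loop
      vertex 0.000 0.000 0.000
      vertex 13.000 0.000 24.000
      vertex 0.000 0.000 24.000
    endloop
  endfacet
  facet normal 0.0000 1.0000 0.0000
    outer loop
      vertex 13.000 14.000 24.000
      vertex 13.000 14.000 0.000
      vertex 0.000 14.000 0.000
    endloop
  endfacet
  facet normal 0.0000 1.0000 0.0000
    outer loop
      vertex 0.000 14.000 24.000
      vertex 13.000 14.000 24.000
      vertex 0.000 14.000 0.000
    endloop
  endfacet
  facet normal -1.0000 0.0000 0.0000
    outer loop
      vertex 0.000 14.000 24.000
      vertex 0.000 14.000 0.000
      vertex 0.000 0.000 0.000
    endloop
  endfacet
  facet normal -1.0000 0.0000 0.0000
    outer loop
      vertex 0.000 0.000 24.000
      vertex 0.000 14.000 24.000
      vertex 0.000 0.000 0.000
    endloop
  endfacet
  facet normal 1.0000 0.0000 0.0000
    outer loop
      vertex 13.000 0.000 0.000
      vertex 13.000 14.000 0.000
      vertex 13.000 14.000 24.000
    endloop
  endfacet
  facet normal 1.0000 0.0000 0.0000
    outer loop
      vertex 13.000 0.000 0.000
      vertex 13.000 14.000 24.000
      vertex 13.000 0.000 24.000
    endloop
  endfacet
endsolid part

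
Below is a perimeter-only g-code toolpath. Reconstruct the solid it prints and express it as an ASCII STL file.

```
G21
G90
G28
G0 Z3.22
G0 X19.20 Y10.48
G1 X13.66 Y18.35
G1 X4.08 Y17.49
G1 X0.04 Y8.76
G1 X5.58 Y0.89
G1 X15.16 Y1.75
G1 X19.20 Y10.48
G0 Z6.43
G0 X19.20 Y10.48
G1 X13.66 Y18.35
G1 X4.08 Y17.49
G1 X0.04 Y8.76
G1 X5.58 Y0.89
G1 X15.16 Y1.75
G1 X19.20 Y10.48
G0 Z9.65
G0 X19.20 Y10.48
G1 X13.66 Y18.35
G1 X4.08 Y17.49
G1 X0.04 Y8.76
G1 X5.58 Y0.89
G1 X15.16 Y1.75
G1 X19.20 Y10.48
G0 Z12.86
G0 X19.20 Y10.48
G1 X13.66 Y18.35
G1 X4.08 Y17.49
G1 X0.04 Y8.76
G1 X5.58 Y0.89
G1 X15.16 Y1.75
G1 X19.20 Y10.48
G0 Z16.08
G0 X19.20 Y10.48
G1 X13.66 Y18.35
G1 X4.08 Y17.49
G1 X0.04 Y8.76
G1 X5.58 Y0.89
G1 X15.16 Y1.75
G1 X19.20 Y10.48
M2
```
solid part
  facet normal 0.0000 0.0000 -1.0000
    outer loop
      vertex 4.08 17.49 0.00
      vertex 13.66 18.35 0.00
      vertex 19.20 10.48 0.00
    endloop
  endfacet
  facet normal 0.0000 0.0000 -1.0000
    outer loop
      vertex 0.04 8.76 0.00
      vertex 4.08 17.49 0.00
      vertex 19.20 10.48 0.00
    endloop
  endfacet
  facet normal 0.0000 0.0000 -1.0000
    outer loop
      vertex 5.58 0.89 0.00
      vertex 0.04 8.76 0.00
      vertex 19.20 10.48 0.00
    endloop
  endfacet
  facet normal 0.0000 0.0000 -1.0000
    outer loop
      vertex 15.16 1.75 0.00
      vertex 5.58 0.89 0.00
      vertex 19.20 10.48 0.00
    endloop
  endfacet
  facet normal 0.0000 0.0000 1.0000
    outer loop
      vertex 19.20 10.48 16.08
      vertex 13.66 18.35 16.08
      vertex 4.08 17.49 16.08
    endloop
  endfacet
  facet normal 0.0000 0.0000 1.0000
    outer loop
      vertex 19.20 10.48 16.08
      vertex 4.08 17.49 16.08
      vertex 0.04 8.76 16.08
    endloop
  endfacet
  facet normal 0.0000 0.0000 1.0000
    outer loop
      vertex 19.20 10.48 16.08
      vertex 0.04 8.76 16.08
      vertex 5.58 0.89 16.08
    endloop
  endfacet
  facet normal 0.0000 0.0000 1.0000
    outer loop
      vertex 19.20 10.48 16.08
      vertex 5.58 0.89 16.08
      vertex 15.16 1.75 16.08
    endloop
  endfacet
  facet normal 0.8177 0.5756 0.0000
    outer loop
      vertex 19.20 10.48 0.00
      vertex 13.66 18.35 0.00
      vertex 13.66 18.35 16.08
    endloop
  endfacet
  facet normal 0.8177 0.5756 0.0000
    outer loop
      vertex 19.20 10.48 0.00
      vertex 13.66 18.35 16.08
      vertex 19.20 10.48 16.08
    endloop
  endfacet
  facet normal -0.0894 0.9960 0.0000
    outer loop
      vertex 13.66 18.35 0.00
      vertex 4.08 17.49 0.00
      vertex 4.08 17.49 16.08
    endloop
  endfacet
  facet normal -0.0894 0.9960 0.0000
    outer loop
      vertex 13.66 18.35 0.00
      vertex 4.08 17.49 16.08
      vertex 13.66 18.35 16.08
    endloop
  endfacet
  facet normal -0.9075 0.4200 0.0000
    outer loop
      vertex 4.08 17.49 0.00
      vertex 0.04 8.76 0.00
      vertex 0.04 8.76 16.08
    endloop
  endfacet
  facet normal -0.9075 0.4200 0.0000
    outer loop
      vertex 4.08 17.49 0.00
      vertex 0.04 8.76 16.08
      vertex 4.08 17.49 16.08
    endloop
  endfacet
  facet normal -0.8177 -0.5756 0.0000
    outer loop
      vertex 0.04 8.76 0.00
      vertex 5.58 0.89 0.00
      vertex 5.58 0.89 16.08
    endloop
  endfacet
  facet normal -0.8177 -0.5756 0.0000
    outer loop
      vertex 0.04 8.76 0.00
      vertex 5.58 0.89 16.08
      vertex 0.04 8.76 16.08
    endloop
  endfacet
  facet normal 0.0894 -0.9960 0.0000
    outer loop
      vertex 5.58 0.89 0.00
      vertex 15.16 1.75 0.00
      vertex 15.16 1.75 16.08
    endloop
  endfacet
  facet normal 0.0894 -0.9960 0.0000
    outer loop
      vertex 5.58 0.89 0.00
      vertex 15.16 1.75 16.08
      vertex 5.58 0.89 16.08
    endloop
  endfacet
  facet normal 0.9075 -0.4200 0.0000
    outer loop
      vertex 15.16 1.75 0.00
      vertex 19.20 10.48 0.00
      vertex 19.20 10.48 16.08
    endloop
  endfacet
  facet normal 0.9075 -0.4200 0.0000
    outer loop
      vertex 15.16 1.75 0.00
      vertex 19.20 10.48 16.08
      vertex 15.16 1.75 16.08
    endloop
  endfacet
endsolid part

The G0 Z moves step by Δz≈3.22 mm. Every layer's G1 loop is the same polygon, so the solid is a straight extrusion of it from z=0 to z≈16.1. Closing with flat bottom and top caps and triangulating gives 20 facets — a regular 6-sided prism (a cylinder approximated with 6 flat sides), circumscribed radius ≈ 9.62 mm, height ≈ 16.1 mm.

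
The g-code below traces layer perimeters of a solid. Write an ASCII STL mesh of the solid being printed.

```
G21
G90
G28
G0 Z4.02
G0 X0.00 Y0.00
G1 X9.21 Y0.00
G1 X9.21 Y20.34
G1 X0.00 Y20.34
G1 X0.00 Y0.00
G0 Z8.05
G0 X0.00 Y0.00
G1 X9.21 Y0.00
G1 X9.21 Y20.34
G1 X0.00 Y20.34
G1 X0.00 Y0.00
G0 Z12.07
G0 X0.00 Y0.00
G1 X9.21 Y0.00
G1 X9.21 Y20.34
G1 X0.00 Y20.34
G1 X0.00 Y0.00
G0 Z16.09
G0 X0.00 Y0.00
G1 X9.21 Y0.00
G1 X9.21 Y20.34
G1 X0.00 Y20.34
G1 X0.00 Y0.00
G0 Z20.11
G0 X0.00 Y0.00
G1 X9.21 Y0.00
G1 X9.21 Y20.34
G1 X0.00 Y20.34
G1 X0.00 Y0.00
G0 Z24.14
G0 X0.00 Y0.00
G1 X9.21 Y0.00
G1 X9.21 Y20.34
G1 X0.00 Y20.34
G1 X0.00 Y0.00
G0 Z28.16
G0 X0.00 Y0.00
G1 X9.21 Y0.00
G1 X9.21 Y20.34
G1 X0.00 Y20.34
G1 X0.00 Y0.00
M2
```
solid part
  facet normal 0.0000 0.0000 -1.0000
    outer loop
      vertex 9.21 20.34 0.00
      vertex 9.21 0.00 0.00
      vertex 0.00 0.00 0.00
    endloop
  endfacet
  facet normal 0.0000 0.0000 -1.0000
    outer loop
      vertex 0.00 20.34 0.00
      vertex 9.21 20.34 0.00
      vertex 0.00 0.00 0.00
    endloop
  endfacet
  facet normal 0.0000 0.0000 1.0000
    outer loop
      vertex 0.00 0.00 28.16
      vertex 9.21 0.00 28.16
      vertex 9.21 20.34 28.16
    endloop
  endfacet
  facet normal 0.0000 0.0000 1.0000
    outer loop
      vertex 0.00 0.00 28.16
      vertex 9.21 20.34 28.16
      vertex 0.00 20.34 28.16
    endloop
  endfacet
  facet normal 0.0000 -1.0000 0.0000
    outer loop
      vertex 0.00 0.00 0.00
      vertex 9.21 0.00 0.00
      vertex 9.21 0.00 28.16
    endloop
  endfacet
  facet normal 0.0000 -1.0000 0.0000
    outer loop
      vertex 0.00 0.00 0.00
      vertex 9.21 0.00 28.16
      vertex 0.00 0.00 28.16
    endloop
  endfacet
  facet normal 0.0000 1.0000 0.0000
    outer loop
      vertex 9.21 20.34 28.16
      vertex 9.21 20.34 0.00
      vertex 0.00 20.34 0.00
    endloop
  endfacet
  facet normal 0.0000 1.0000 0.0000
    outer loop
      vertex 0.00 20.34 28.16
      vertex 9.21 20.34 28.16
      vertex 0.00 20.34 0.00
    endloop
  endfacet
  facet normal -1.0000 0.0000 0.0000
    outer loop
      vertex 0.00 20.34 28.16
      vertex 0.00 20.34 0.00
      vertex 0.00 0.00 0.00
    endloop
  endfacet
  facet normal -1.0000 0.0000 0.0000
    outer loop
      vertex 0.00 0.00 28.16
      vertex 0.00 20.34 28.16
      vertex 0.00 0.00 0.00
    endloop
  endfacet
  facet normal 1.0000 0.0000 0.0000
    outer loop
      vertex 9.21 0.00 0.00
      vertex 9.21 20.34 0.00
      vertex 9.21 20.34 28.16
    endloop
  endfacet
  facet normal 1.0000 0.0000 0.0000
    outer loop
      vertex 9.21 0.00 0.00
      vertex 9.21 20.34 28.16
      vertex 9.21 0.00 28.16
    endloop
  endfacet
endsolid part

The G0 Z moves step by Δz≈4.02 mm. Every layer's G1 loop is the same polygon, so the solid is a straight extrusion of it from z=0 to z≈28.2. Closing with flat bottom and top caps and triangulating gives 12 facets — a rectangular box, roughly 9.21 × 20.3 mm footprint and 28.2 mm tall.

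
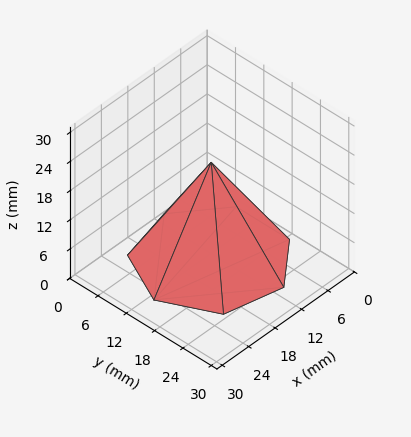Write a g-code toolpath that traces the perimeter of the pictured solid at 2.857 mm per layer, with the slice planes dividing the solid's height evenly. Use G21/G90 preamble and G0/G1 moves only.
Reading the render: the shape is a regular 7-sided pyramid, base circumscribed radius ≈ 13 mm, apex at z ≈ 20 mm (dimensions read to the nearest mm from the axis ticks). For the g-code, the solid's height is divided into equal slices at the stated Δz and each level perimeter traced with G1 moves after a G0 lift.

; perimeter-only toolpath
G21 ; units = mm
G90 ; absolute positioning
G28 ; home
; layer 1
G0 Z2.857
G0 X24.143 Y13.000
G1 X19.947 Y21.712
G1 X10.520 Y23.863
G1 X2.960 Y17.834
G1 X2.960 Y8.166
G1 X10.520 Y2.137
G1 X19.947 Y4.288
G1 X24.143 Y13.000
; layer 2
G0 Z5.714
G0 X22.286 Y13.000
G1 X18.789 Y20.260
G1 X10.934 Y22.053
G1 X4.634 Y17.029
G1 X4.634 Y8.971
G1 X10.934 Y3.947
G1 X18.789 Y5.740
G1 X22.286 Y13.000
; layer 3
G0 Z8.571
G0 X20.429 Y13.000
G1 X17.631 Y18.808
G1 X11.347 Y20.242
G1 X6.307 Y16.223
G1 X6.307 Y9.777
G1 X11.347 Y5.758
G1 X17.631 Y7.192
G1 X20.429 Y13.000
; layer 4
G0 Z11.429
G0 X18.571 Y13.000
G1 X16.474 Y17.356
G1 X11.760 Y18.432
G1 X7.980 Y15.417
G1 X7.980 Y10.583
G1 X11.760 Y7.568
G1 X16.474 Y8.644
G1 X18.571 Y13.000
; layer 5
G0 Z14.286
G0 X16.714 Y13.000
G1 X15.316 Y15.904
G1 X12.173 Y16.621
G1 X9.653 Y14.611
G1 X9.653 Y11.389
G1 X12.173 Y9.379
G1 X15.316 Y10.096
G1 X16.714 Y13.000
; layer 6
G0 Z17.143
G0 X14.857 Y13.000
G1 X14.158 Y14.452
G1 X12.587 Y14.811
G1 X11.327 Y13.806
G1 X11.327 Y12.194
G1 X12.587 Y11.189
G1 X14.158 Y11.548
G1 X14.857 Y13.000
M2 ; end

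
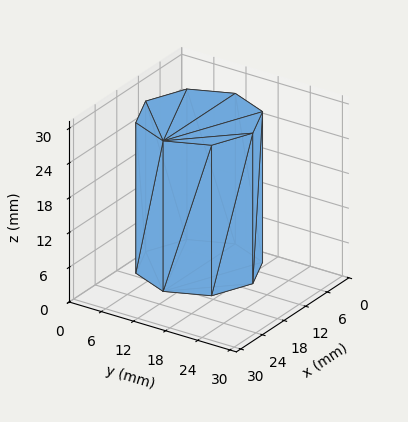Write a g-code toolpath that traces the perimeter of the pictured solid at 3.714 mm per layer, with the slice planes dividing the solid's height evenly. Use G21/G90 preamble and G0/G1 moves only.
Reading the render: the shape is a regular 8-sided prism (a cylinder approximated with 8 flat sides), circumscribed radius ≈ 10 mm, height ≈ 26 mm (dimensions read to the nearest mm from the axis ticks). For the g-code, the solid's height is divided into equal slices at the stated Δz and each level perimeter traced with G1 moves after a G0 lift.

; perimeter-only toolpath
G21 ; units = mm
G90 ; absolute positioning
G28 ; home
; layer 1
G0 Z3.714
G0 X20.000 Y10.000
G1 X17.071 Y17.071
G1 X10.000 Y20.000
G1 X2.929 Y17.071
G1 X0.000 Y10.000
G1 X2.929 Y2.929
G1 X10.000 Y0.000
G1 X17.071 Y2.929
G1 X20.000 Y10.000
; layer 2
G0 Z7.429
G0 X20.000 Y10.000
G1 X17.071 Y17.071
G1 X10.000 Y20.000
G1 X2.929 Y17.071
G1 X0.000 Y10.000
G1 X2.929 Y2.929
G1 X10.000 Y0.000
G1 X17.071 Y2.929
G1 X20.000 Y10.000
; layer 3
G0 Z11.143
G0 X20.000 Y10.000
G1 X17.071 Y17.071
G1 X10.000 Y20.000
G1 X2.929 Y17.071
G1 X0.000 Y10.000
G1 X2.929 Y2.929
G1 X10.000 Y0.000
G1 X17.071 Y2.929
G1 X20.000 Y10.000
; layer 4
G0 Z14.857
G0 X20.000 Y10.000
G1 X17.071 Y17.071
G1 X10.000 Y20.000
G1 X2.929 Y17.071
G1 X0.000 Y10.000
G1 X2.929 Y2.929
G1 X10.000 Y0.000
G1 X17.071 Y2.929
G1 X20.000 Y10.000
; layer 5
G0 Z18.571
G0 X20.000 Y10.000
G1 X17.071 Y17.071
G1 X10.000 Y20.000
G1 X2.929 Y17.071
G1 X0.000 Y10.000
G1 X2.929 Y2.929
G1 X10.000 Y0.000
G1 X17.071 Y2.929
G1 X20.000 Y10.000
; layer 6
G0 Z22.286
G0 X20.000 Y10.000
G1 X17.071 Y17.071
G1 X10.000 Y20.000
G1 X2.929 Y17.071
G1 X0.000 Y10.000
G1 X2.929 Y2.929
G1 X10.000 Y0.000
G1 X17.071 Y2.929
G1 X20.000 Y10.000
; layer 7
G0 Z26.000
G0 X20.000 Y10.000
G1 X17.071 Y17.071
G1 X10.000 Y20.000
G1 X2.929 Y17.071
G1 X0.000 Y10.000
G1 X2.929 Y2.929
G1 X10.000 Y0.000
G1 X17.071 Y2.929
G1 X20.000 Y10.000
M2 ; end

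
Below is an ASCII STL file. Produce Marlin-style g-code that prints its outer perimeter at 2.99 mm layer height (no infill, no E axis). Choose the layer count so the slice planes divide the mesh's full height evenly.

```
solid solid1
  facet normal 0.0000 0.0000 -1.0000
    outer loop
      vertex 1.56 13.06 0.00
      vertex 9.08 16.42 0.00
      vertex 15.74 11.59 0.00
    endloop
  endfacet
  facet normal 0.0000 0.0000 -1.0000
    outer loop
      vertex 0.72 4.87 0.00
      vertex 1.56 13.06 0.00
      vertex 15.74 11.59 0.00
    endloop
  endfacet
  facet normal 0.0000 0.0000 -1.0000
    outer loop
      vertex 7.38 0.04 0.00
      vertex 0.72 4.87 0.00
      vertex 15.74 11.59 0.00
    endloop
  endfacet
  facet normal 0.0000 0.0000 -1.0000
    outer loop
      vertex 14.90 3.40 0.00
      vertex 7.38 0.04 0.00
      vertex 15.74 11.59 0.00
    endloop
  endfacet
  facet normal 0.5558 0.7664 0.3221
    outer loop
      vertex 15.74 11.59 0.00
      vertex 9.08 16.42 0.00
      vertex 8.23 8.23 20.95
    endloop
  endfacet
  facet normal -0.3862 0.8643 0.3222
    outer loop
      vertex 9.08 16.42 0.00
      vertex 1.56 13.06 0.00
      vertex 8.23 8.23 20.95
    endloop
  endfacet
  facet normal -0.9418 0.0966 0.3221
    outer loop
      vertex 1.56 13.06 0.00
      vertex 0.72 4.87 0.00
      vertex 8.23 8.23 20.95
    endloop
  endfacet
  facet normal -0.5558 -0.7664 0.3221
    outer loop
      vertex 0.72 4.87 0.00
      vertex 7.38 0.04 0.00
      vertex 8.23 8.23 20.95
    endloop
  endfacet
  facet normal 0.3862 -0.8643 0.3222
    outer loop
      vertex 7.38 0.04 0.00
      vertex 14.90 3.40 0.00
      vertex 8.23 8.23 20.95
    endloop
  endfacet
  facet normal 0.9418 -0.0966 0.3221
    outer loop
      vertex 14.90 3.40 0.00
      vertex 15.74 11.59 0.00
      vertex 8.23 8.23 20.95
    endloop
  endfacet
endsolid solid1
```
; perimeter-only toolpath
G21 ; units = mm
G90 ; absolute positioning
G28 ; home
; layer 1
G0 Z2.99
G0 X14.67 Y11.11
G1 X8.96 Y15.25
G1 X2.51 Y12.37
G1 X1.79 Y5.35
G1 X7.50 Y1.21
G1 X13.95 Y4.09
G1 X14.67 Y11.11
; layer 2
G0 Z5.99
G0 X13.59 Y10.63
G1 X8.84 Y14.08
G1 X3.47 Y11.68
G1 X2.87 Y5.83
G1 X7.62 Y2.38
G1 X12.99 Y4.78
G1 X13.59 Y10.63
; layer 3
G0 Z8.98
G0 X12.52 Y10.15
G1 X8.72 Y12.91
G1 X4.42 Y10.99
G1 X3.94 Y6.31
G1 X7.74 Y3.55
G1 X12.04 Y5.47
G1 X12.52 Y10.15
; layer 4
G0 Z11.97
G0 X11.45 Y9.67
G1 X8.59 Y11.74
G1 X5.37 Y10.30
G1 X5.01 Y6.79
G1 X7.87 Y4.72
G1 X11.09 Y6.16
G1 X11.45 Y9.67
; layer 5
G0 Z14.96
G0 X10.38 Y9.19
G1 X8.47 Y10.57
G1 X6.32 Y9.61
G1 X6.08 Y7.27
G1 X7.99 Y5.89
G1 X10.14 Y6.85
G1 X10.38 Y9.19
; layer 6
G0 Z17.96
G0 X9.30 Y8.71
G1 X8.35 Y9.40
G1 X7.28 Y8.92
G1 X7.16 Y7.75
G1 X8.11 Y7.06
G1 X9.18 Y7.54
G1 X9.30 Y8.71
M2 ; end

The solid is a regular 6-sided pyramid, base circumscribed radius ≈ 8.23 mm, apex at z ≈ 20.9 mm. Slicing at Δz = 2.99 mm — 7 equal slices spanning the solid's height, so layer i sits at z = i·h/7 — gives 6 non-empty perimeters. Each is a 6-segment closed polygon; G0 lifts to the layer z and rapids to the start vertex, then G1 traces the edges. The cross-section shrinks linearly with z (the slice at the apex is degenerate and omitted).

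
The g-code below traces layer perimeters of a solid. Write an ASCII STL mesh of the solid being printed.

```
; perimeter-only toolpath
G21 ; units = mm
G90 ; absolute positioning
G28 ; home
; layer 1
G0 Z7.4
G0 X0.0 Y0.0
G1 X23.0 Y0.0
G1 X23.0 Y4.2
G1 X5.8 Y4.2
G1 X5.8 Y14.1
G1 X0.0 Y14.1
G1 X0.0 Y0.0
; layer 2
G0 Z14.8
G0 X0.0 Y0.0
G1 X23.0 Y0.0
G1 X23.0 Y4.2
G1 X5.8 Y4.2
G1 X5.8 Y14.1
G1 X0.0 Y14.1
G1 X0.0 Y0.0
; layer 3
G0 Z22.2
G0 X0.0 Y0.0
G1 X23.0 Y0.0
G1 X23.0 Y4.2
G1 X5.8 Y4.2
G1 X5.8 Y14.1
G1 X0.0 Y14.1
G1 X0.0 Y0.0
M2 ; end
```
solid part
  facet normal 0.0000 0.0000 -1.0000
    outer loop
      vertex 23.0 4.2 0.0
      vertex 23.0 0.0 0.0
      vertex 0.0 0.0 0.0
    endloop
  endfacet
  facet normal 0.0000 0.0000 -1.0000
    outer loop
      vertex 5.8 4.2 0.0
      vertex 23.0 4.2 0.0
      vertex 0.0 0.0 0.0
    endloop
  endfacet
  facet normal 0.0000 0.0000 -1.0000
    outer loop
      vertex 5.8 14.1 0.0
      vertex 5.8 4.2 0.0
      vertex 0.0 0.0 0.0
    endloop
  endfacet
  facet normal 0.0000 0.0000 -1.0000
    outer loop
      vertex 0.0 14.1 0.0
      vertex 5.8 14.1 0.0
      vertex 0.0 0.0 0.0
    endloop
  endfacet
  facet normal 0.0000 0.0000 1.0000
    outer loop
      vertex 0.0 0.0 22.2
      vertex 23.0 0.0 22.2
      vertex 23.0 4.2 22.2
    endloop
  endfacet
  facet normal 0.0000 0.0000 1.0000
    outer loop
      vertex 0.0 0.0 22.2
      vertex 23.0 4.2 22.2
      vertex 5.8 4.2 22.2
    endloop
  endfacet
  facet normal 0.0000 0.0000 1.0000
    outer loop
      vertex 0.0 0.0 22.2
      vertex 5.8 4.2 22.2
      vertex 5.8 14.1 22.2
    endloop
  endfacet
  facet normal 0.0000 0.0000 1.0000
    outer loop
      vertex 0.0 0.0 22.2
      vertex 5.8 14.1 22.2
      vertex 0.0 14.1 22.2
    endloop
  endfacet
  facet normal 0.0000 -1.0000 0.0000
    outer loop
      vertex 0.0 0.0 0.0
      vertex 23.0 0.0 0.0
      vertex 23.0 0.0 22.2
    endloop
  endfacet
  facet normal 0.0000 -1.0000 0.0000
    outer loop
      vertex 0.0 0.0 0.0
      vertex 23.0 0.0 22.2
      vertex 0.0 0.0 22.2
    endloop
  endfacet
  facet normal 1.0000 0.0000 0.0000
    outer loop
      vertex 23.0 0.0 0.0
      vertex 23.0 4.2 0.0
      vertex 23.0 4.2 22.2
    endloop
  endfacet
  facet normal 1.0000 0.0000 0.0000
    outer loop
      vertex 23.0 0.0 0.0
      vertex 23.0 4.2 22.2
      vertex 23.0 0.0 22.2
    endloop
  endfacet
  facet normal 0.0000 1.0000 0.0000
    outer loop
      vertex 23.0 4.2 0.0
      vertex 5.8 4.2 0.0
      vertex 5.8 4.2 22.2
    endloop
  endfacet
  facet normal 0.0000 1.0000 0.0000
    outer loop
      vertex 23.0 4.2 0.0
      vertex 5.8 4.2 22.2
      vertex 23.0 4.2 22.2
    endloop
  endfacet
  facet normal 1.0000 0.0000 0.0000
    outer loop
      vertex 5.8 4.2 0.0
      vertex 5.8 14.1 0.0
      vertex 5.8 14.1 22.2
    endloop
  endfacet
  facet normal 1.0000 0.0000 0.0000
    outer loop
      vertex 5.8 4.2 0.0
      vertex 5.8 14.1 22.2
      vertex 5.8 4.2 22.2
    endloop
  endfacet
  facet normal 0.0000 1.0000 0.0000
    outer loop
      vertex 5.8 14.1 0.0
      vertex 0.0 14.1 0.0
      vertex 0.0 14.1 22.2
    endloop
  endfacet
  facet normal 0.0000 1.0000 0.0000
    outer loop
      vertex 5.8 14.1 0.0
      vertex 0.0 14.1 22.2
      vertex 5.8 14.1 22.2
    endloop
  endfacet
  facet normal -1.0000 0.0000 0.0000
    outer loop
      vertex 0.0 14.1 0.0
      vertex 0.0 0.0 0.0
      vertex 0.0 0.0 22.2
    endloop
  endfacet
  facet normal -1.0000 0.0000 0.0000
    outer loop
      vertex 0.0 14.1 0.0
      vertex 0.0 0.0 22.2
      vertex 0.0 14.1 22.2
    endloop
  endfacet
endsolid part

The G0 Z moves step by Δz≈7.4 mm. Every layer's G1 loop is the same polygon, so the solid is a straight extrusion of it from z=0 to z≈22.2. Closing with flat bottom and top caps and triangulating gives 20 facets — an L-shaped prism: outer 23 × 14.1 mm, arm thicknesses ≈ 4.2 mm (horizontal) and 5.8 mm (vertical), extruded 22.2 mm in z.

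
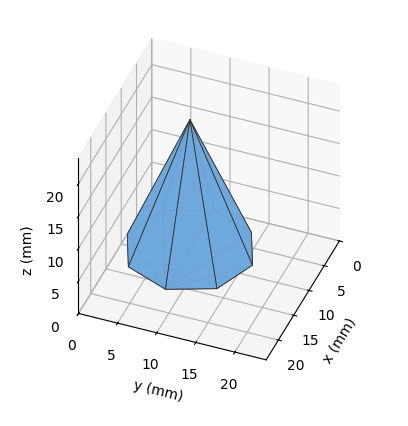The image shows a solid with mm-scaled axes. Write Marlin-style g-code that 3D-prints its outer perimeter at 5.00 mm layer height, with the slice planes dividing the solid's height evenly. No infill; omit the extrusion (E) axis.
Reading the render: the shape is a regular 8-sided pyramid, base circumscribed radius ≈ 8 mm, apex at z ≈ 20 mm (dimensions read to the nearest mm from the axis ticks). For the g-code, the solid's height is divided into equal slices at the stated Δz and each level perimeter traced with G1 moves after a G0 lift.

; perimeter-only toolpath
G21 ; units = mm
G90 ; absolute positioning
G28 ; home
; layer 1
G0 Z5.00
G0 X14.00 Y8.00
G1 X12.25 Y12.25
G1 X8.00 Y14.00
G1 X3.75 Y12.25
G1 X2.00 Y8.00
G1 X3.75 Y3.75
G1 X8.00 Y2.00
G1 X12.25 Y3.75
G1 X14.00 Y8.00
; layer 2
G0 Z10.00
G0 X12.00 Y8.00
G1 X10.83 Y10.83
G1 X8.00 Y12.00
G1 X5.17 Y10.83
G1 X4.00 Y8.00
G1 X5.17 Y5.17
G1 X8.00 Y4.00
G1 X10.83 Y5.17
G1 X12.00 Y8.00
; layer 3
G0 Z15.00
G0 X10.00 Y8.00
G1 X9.41 Y9.41
G1 X8.00 Y10.00
G1 X6.58 Y9.41
G1 X6.00 Y8.00
G1 X6.58 Y6.58
G1 X8.00 Y6.00
G1 X9.41 Y6.58
G1 X10.00 Y8.00
M2 ; end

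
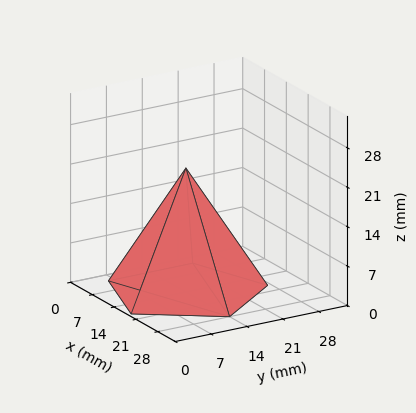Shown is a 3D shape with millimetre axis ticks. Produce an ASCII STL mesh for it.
Reading the render: the shape is a regular 5-sided pyramid, base circumscribed radius ≈ 14 mm, apex at z ≈ 22 mm (dimensions read to the nearest mm from the axis ticks). For the STL, each face is triangulated and given an outward normal.

solid part
  facet normal 0.0000 0.0000 -1.0000
    outer loop
      vertex 2.674 22.229 0.000
      vertex 18.326 27.315 0.000
      vertex 28.000 14.000 0.000
    endloop
  endfacet
  facet normal 0.0000 0.0000 -1.0000
    outer loop
      vertex 2.674 5.771 0.000
      vertex 2.674 22.229 0.000
      vertex 28.000 14.000 0.000
    endloop
  endfacet
  facet normal 0.0000 0.0000 -1.0000
    outer loop
      vertex 18.326 0.685 0.000
      vertex 2.674 5.771 0.000
      vertex 28.000 14.000 0.000
    endloop
  endfacet
  facet normal 0.7193 0.5226 0.4577
    outer loop
      vertex 28.000 14.000 0.000
      vertex 18.326 27.315 0.000
      vertex 14.000 14.000 22.000
    endloop
  endfacet
  facet normal -0.2748 0.8456 0.4577
    outer loop
      vertex 18.326 27.315 0.000
      vertex 2.674 22.229 0.000
      vertex 14.000 14.000 22.000
    endloop
  endfacet
  facet normal -0.8891 0.0000 0.4577
    outer loop
      vertex 2.674 22.229 0.000
      vertex 2.674 5.771 0.000
      vertex 14.000 14.000 22.000
    endloop
  endfacet
  facet normal -0.2748 -0.8456 0.4577
    outer loop
      vertex 2.674 5.771 0.000
      vertex 18.326 0.685 0.000
      vertex 14.000 14.000 22.000
    endloop
  endfacet
  facet normal 0.7193 -0.5226 0.4577
    outer loop
      vertex 18.326 0.685 0.000
      vertex 28.000 14.000 0.000
      vertex 14.000 14.000 22.000
    endloop
  endfacet
endsolid part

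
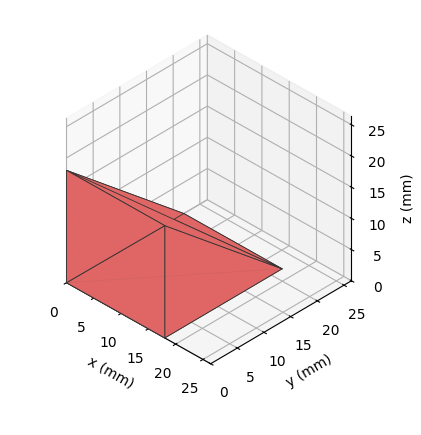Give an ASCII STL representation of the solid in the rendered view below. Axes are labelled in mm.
Reading the render: the shape is a wedge (ramp): 18 × 22 mm base, rising to 18 mm along the y=0 edge and sloping linearly to z=0 at y=22 (dimensions read to the nearest mm from the axis ticks). For the STL, each face is triangulated and given an outward normal.

solid part
  facet normal 0.0000 0.0000 -1.0000
    outer loop
      vertex 18.0 22.0 0.0
      vertex 18.0 0.0 0.0
      vertex 0.0 0.0 0.0
    endloop
  endfacet
  facet normal 0.0000 0.0000 -1.0000
    outer loop
      vertex 0.0 22.0 0.0
      vertex 18.0 22.0 0.0
      vertex 0.0 0.0 0.0
    endloop
  endfacet
  facet normal 0.0000 -1.0000 0.0000
    outer loop
      vertex 0.0 0.0 0.0
      vertex 18.0 0.0 0.0
      vertex 18.0 0.0 18.0
    endloop
  endfacet
  facet normal 0.0000 -1.0000 0.0000
    outer loop
      vertex 0.0 0.0 0.0
      vertex 18.0 0.0 18.0
      vertex 0.0 0.0 18.0
    endloop
  endfacet
  facet normal 0.0000 0.6332 0.7740
    outer loop
      vertex 0.0 0.0 18.0
      vertex 18.0 0.0 18.0
      vertex 18.0 22.0 0.0
    endloop
  endfacet
  facet normal 0.0000 0.6332 0.7740
    outer loop
      vertex 0.0 0.0 18.0
      vertex 18.0 22.0 0.0
      vertex 0.0 22.0 0.0
    endloop
  endfacet
  facet normal -1.0000 0.0000 0.0000
    outer loop
      vertex 0.0 0.0 18.0
      vertex 0.0 22.0 0.0
      vertex 0.0 0.0 0.0
    endloop
  endfacet
  facet normal 1.0000 0.0000 0.0000
    outer loop
      vertex 18.0 0.0 0.0
      vertex 18.0 22.0 0.0
      vertex 18.0 0.0 18.0
    endloop
  endfacet
endsolid part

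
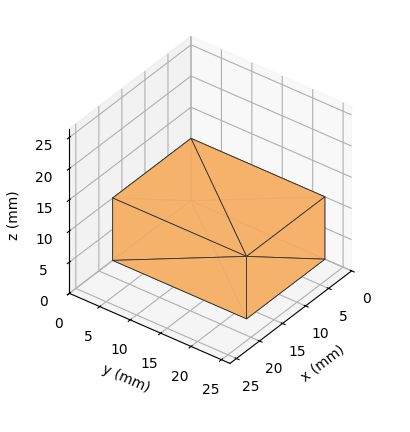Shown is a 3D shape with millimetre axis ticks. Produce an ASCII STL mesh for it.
Reading the render: the shape is a rectangular box, roughly 17 × 22 mm footprint and 10 mm tall (dimensions read to the nearest mm from the axis ticks). For the STL, each face is triangulated and given an outward normal.

solid part
  facet normal 0.0000 0.0000 -1.0000
    outer loop
      vertex 17.000 22.000 0.000
      vertex 17.000 0.000 0.000
      vertex 0.000 0.000 0.000
    endloop
  endfacet
  facet normal 0.0000 0.0000 -1.0000
    outer loop
      vertex 0.000 22.000 0.000
      vertex 17.000 22.000 0.000
      vertex 0.000 0.000 0.000
    endloop
  endfacet
  facet normal 0.0000 0.0000 1.0000
    outer loop
      vertex 0.000 0.000 10.000
      vertex 17.000 0.000 10.000
      vertex 17.000 22.000 10.000
    endloop
  endfacet
  facet normal 0.0000 0.0000 1.0000
    outer loop
      vertex 0.000 0.000 10.000
      vertex 17.000 22.000 10.000
      vertex 0.000 22.000 10.000
    endloop
  endfacet
  facet normal 0.0000 -1.0000 0.0000
    outer loop
      vertex 0.000 0.000 0.000
      vertex 17.000 0.000 0.000
      vertex 17.000 0.000 10.000
    endloop
  endfacet
  facet normal 0.0000 -1.0000 0.0000
    outer loop
      vertex 0.000 0.000 0.000
      vertex 17.000 0.000 10.000
      vertex 0.000 0.000 10.000
    endloop
  endfacet
  facet normal 0.0000 1.0000 0.0000
    outer loop
      vertex 17.000 22.000 10.000
      vertex 17.000 22.000 0.000
      vertex 0.000 22.000 0.000
    endloop
  endfacet
  facet normal 0.0000 1.0000 0.0000
    outer loop
      vertex 0.000 22.000 10.000
      vertex 17.000 22.000 10.000
      vertex 0.000 22.000 0.000
    endloop
  endfacet
  facet normal -1.0000 0.0000 0.0000
    outer loop
      vertex 0.000 22.000 10.000
      vertex 0.000 22.000 0.000
      vertex 0.000 0.000 0.000
    endloop
  endfacet
  facet normal -1.0000 0.0000 0.0000
    outer loop
      vertex 0.000 0.000 10.000
      vertex 0.000 22.000 10.000
      vertex 0.000 0.000 0.000
    endloop
  endfacet
  facet normal 1.0000 0.0000 0.0000
    outer loop
      vertex 17.000 0.000 0.000
      vertex 17.000 22.000 0.000
      vertex 17.000 22.000 10.000
    endloop
  endfacet
  facet normal 1.0000 0.0000 0.0000
    outer loop
      vertex 17.000 0.000 0.000
      vertex 17.000 22.000 10.000
      vertex 17.000 0.000 10.000
    endloop
  endfacet
endsolid part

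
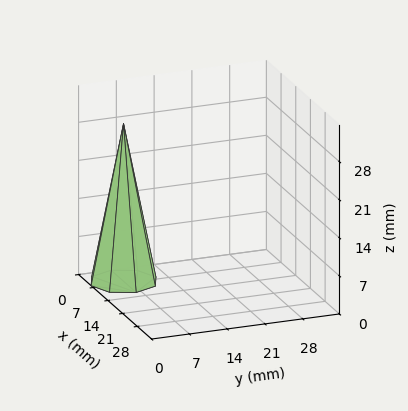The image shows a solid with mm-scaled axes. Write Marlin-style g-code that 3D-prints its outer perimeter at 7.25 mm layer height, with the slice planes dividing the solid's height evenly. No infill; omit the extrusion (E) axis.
Reading the render: the shape is a regular 8-sided pyramid, base circumscribed radius ≈ 6 mm, apex at z ≈ 29 mm (dimensions read to the nearest mm from the axis ticks). For the g-code, the solid's height is divided into equal slices at the stated Δz and each level perimeter traced with G1 moves after a G0 lift.

; perimeter-only toolpath
G21 ; units = mm
G90 ; absolute positioning
G28 ; home
; layer 1
G0 Z7.25
G0 X10.50 Y6.00
G1 X9.18 Y9.18
G1 X6.00 Y10.50
G1 X2.82 Y9.18
G1 X1.50 Y6.00
G1 X2.82 Y2.82
G1 X6.00 Y1.50
G1 X9.18 Y2.82
G1 X10.50 Y6.00
; layer 2
G0 Z14.50
G0 X9.00 Y6.00
G1 X8.12 Y8.12
G1 X6.00 Y9.00
G1 X3.88 Y8.12
G1 X3.00 Y6.00
G1 X3.88 Y3.88
G1 X6.00 Y3.00
G1 X8.12 Y3.88
G1 X9.00 Y6.00
; layer 3
G0 Z21.75
G0 X7.50 Y6.00
G1 X7.06 Y7.06
G1 X6.00 Y7.50
G1 X4.94 Y7.06
G1 X4.50 Y6.00
G1 X4.94 Y4.94
G1 X6.00 Y4.50
G1 X7.06 Y4.94
G1 X7.50 Y6.00
M2 ; end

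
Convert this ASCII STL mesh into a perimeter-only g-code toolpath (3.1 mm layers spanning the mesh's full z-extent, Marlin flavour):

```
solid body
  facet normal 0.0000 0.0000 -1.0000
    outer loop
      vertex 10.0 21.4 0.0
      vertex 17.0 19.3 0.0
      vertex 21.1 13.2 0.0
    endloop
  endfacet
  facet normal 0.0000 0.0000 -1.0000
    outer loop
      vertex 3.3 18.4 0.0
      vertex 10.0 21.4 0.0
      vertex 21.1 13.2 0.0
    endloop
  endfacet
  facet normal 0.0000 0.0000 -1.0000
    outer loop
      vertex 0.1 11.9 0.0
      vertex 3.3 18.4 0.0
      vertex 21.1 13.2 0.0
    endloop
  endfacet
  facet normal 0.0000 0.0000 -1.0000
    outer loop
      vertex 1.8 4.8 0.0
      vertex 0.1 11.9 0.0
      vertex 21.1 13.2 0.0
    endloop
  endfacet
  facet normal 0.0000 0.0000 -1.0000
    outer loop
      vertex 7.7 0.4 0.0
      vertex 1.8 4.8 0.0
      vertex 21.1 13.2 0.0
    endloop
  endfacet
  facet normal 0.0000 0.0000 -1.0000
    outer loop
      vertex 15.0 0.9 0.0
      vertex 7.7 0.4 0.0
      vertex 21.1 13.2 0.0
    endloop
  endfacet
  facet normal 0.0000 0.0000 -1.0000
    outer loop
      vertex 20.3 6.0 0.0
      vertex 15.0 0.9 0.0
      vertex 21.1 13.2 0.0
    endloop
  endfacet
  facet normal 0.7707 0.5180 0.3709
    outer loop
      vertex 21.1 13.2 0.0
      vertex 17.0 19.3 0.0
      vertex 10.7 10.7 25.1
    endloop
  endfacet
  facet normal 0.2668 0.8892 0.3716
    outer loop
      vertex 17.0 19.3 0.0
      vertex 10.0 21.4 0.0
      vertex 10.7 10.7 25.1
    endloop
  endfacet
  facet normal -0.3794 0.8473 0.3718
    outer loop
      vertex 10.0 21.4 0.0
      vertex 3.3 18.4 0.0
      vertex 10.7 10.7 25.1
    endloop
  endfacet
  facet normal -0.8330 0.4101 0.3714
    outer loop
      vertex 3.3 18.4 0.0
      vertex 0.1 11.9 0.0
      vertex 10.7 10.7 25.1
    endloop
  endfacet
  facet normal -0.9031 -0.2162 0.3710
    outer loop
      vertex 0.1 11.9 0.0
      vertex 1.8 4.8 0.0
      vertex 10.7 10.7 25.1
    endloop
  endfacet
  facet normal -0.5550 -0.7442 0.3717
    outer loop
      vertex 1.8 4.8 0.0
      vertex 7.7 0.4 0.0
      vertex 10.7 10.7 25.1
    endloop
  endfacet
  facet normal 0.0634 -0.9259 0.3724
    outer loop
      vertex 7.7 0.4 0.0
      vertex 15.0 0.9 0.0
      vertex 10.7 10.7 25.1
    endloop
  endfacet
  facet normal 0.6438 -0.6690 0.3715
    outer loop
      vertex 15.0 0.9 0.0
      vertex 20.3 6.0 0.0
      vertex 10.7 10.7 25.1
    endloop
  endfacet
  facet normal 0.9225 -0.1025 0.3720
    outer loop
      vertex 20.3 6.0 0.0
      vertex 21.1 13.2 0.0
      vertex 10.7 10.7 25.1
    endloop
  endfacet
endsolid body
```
; perimeter-only toolpath
G21 ; units = mm
G90 ; absolute positioning
G28 ; home
; layer 1
G0 Z3.1
G0 X19.8 Y12.9
G1 X16.2 Y18.2
G1 X10.1 Y20.1
G1 X4.2 Y17.4
G1 X1.4 Y11.8
G1 X2.9 Y5.5
G1 X8.1 Y1.7
G1 X14.5 Y2.1
G1 X19.1 Y6.6
G1 X19.8 Y12.9
; layer 2
G0 Z6.3
G0 X18.5 Y12.6
G1 X15.4 Y17.2
G1 X10.2 Y18.7
G1 X5.1 Y16.5
G1 X2.8 Y11.6
G1 X4.0 Y6.3
G1 X8.4 Y3.0
G1 X13.9 Y3.3
G1 X17.9 Y7.2
G1 X18.5 Y12.6
; layer 3
G0 Z9.4
G0 X17.2 Y12.3
G1 X14.6 Y16.1
G1 X10.3 Y17.4
G1 X6.1 Y15.5
G1 X4.1 Y11.4
G1 X5.1 Y7.0
G1 X8.8 Y4.3
G1 X13.4 Y4.6
G1 X16.7 Y7.8
G1 X17.2 Y12.3
; layer 4
G0 Z12.6
G0 X15.9 Y11.9
G1 X13.8 Y15.0
G1 X10.3 Y16.0
G1 X7.0 Y14.5
G1 X5.4 Y11.3
G1 X6.2 Y7.8
G1 X9.2 Y5.5
G1 X12.8 Y5.8
G1 X15.5 Y8.3
G1 X15.9 Y11.9
; layer 5
G0 Z15.7
G0 X14.6 Y11.6
G1 X13.1 Y13.9
G1 X10.4 Y14.7
G1 X7.9 Y13.6
G1 X6.7 Y11.2
G1 X7.4 Y8.5
G1 X9.6 Y6.8
G1 X12.3 Y7.0
G1 X14.3 Y8.9
G1 X14.6 Y11.6
; layer 6
G0 Z18.8
G0 X13.3 Y11.3
G1 X12.3 Y12.8
G1 X10.5 Y13.4
G1 X8.8 Y12.6
G1 X8.1 Y11.0
G1 X8.5 Y9.2
G1 X9.9 Y8.1
G1 X11.8 Y8.2
G1 X13.1 Y9.5
G1 X13.3 Y11.3
; layer 7
G0 Z22.0
G0 X12.0 Y11.0
G1 X11.5 Y11.8
G1 X10.6 Y12.0
G1 X9.8 Y11.7
G1 X9.4 Y10.8
G1 X9.6 Y10.0
G1 X10.3 Y9.4
G1 X11.2 Y9.5
G1 X11.9 Y10.1
G1 X12.0 Y11.0
M2 ; end

The solid is a regular 9-sided pyramid, base circumscribed radius ≈ 10.7 mm, apex at z ≈ 25.1 mm. Slicing at Δz = 3.1 mm — 8 equal slices spanning the solid's height, so layer i sits at z = i·h/8 — gives 7 non-empty perimeters. Each is a 9-segment closed polygon; G0 lifts to the layer z and rapids to the start vertex, then G1 traces the edges. The cross-section shrinks linearly with z (the slice at the apex is degenerate and omitted).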